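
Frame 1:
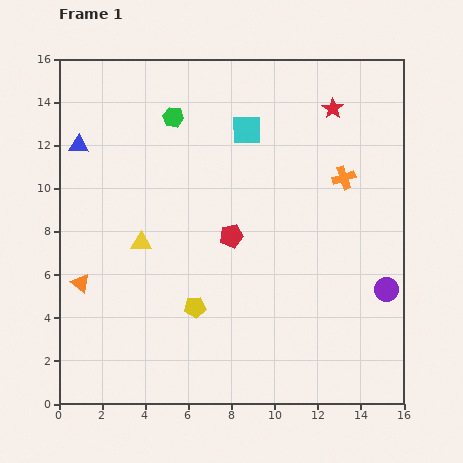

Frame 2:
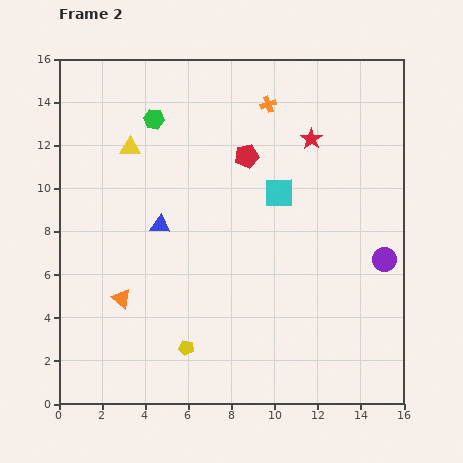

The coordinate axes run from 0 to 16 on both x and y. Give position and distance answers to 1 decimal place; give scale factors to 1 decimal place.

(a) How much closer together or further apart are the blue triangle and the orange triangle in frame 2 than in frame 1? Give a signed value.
-2.6

Distance in frame 1: 6.4. Distance in frame 2: 3.8.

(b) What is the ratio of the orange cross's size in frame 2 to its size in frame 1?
0.7×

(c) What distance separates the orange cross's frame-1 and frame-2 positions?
4.9

The orange cross moved from (13.2, 10.5) to (9.7, 13.9), a distance of √(3.5² + 3.4²) ≈ 4.9.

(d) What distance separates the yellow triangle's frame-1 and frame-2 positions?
4.4

The yellow triangle moved from (3.8, 7.5) to (3.3, 11.9), a distance of √(0.5² + 4.4²) ≈ 4.4.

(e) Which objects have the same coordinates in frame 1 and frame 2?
none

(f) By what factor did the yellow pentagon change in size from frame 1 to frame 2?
0.7×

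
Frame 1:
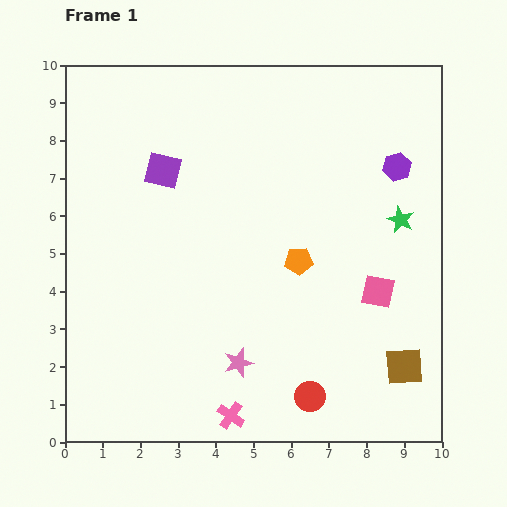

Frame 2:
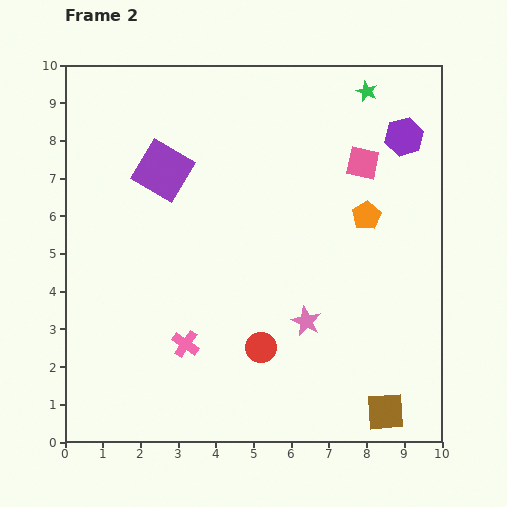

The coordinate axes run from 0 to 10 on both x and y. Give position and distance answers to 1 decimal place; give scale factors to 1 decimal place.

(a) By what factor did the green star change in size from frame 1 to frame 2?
0.8×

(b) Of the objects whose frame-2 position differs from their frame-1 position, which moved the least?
the purple hexagon

(moved 0.8)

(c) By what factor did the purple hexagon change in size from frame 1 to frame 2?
1.4×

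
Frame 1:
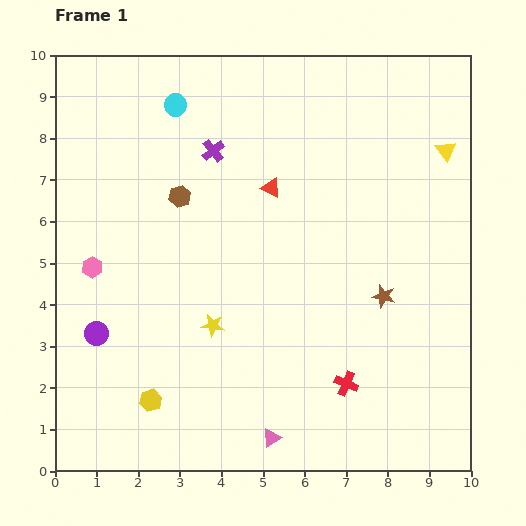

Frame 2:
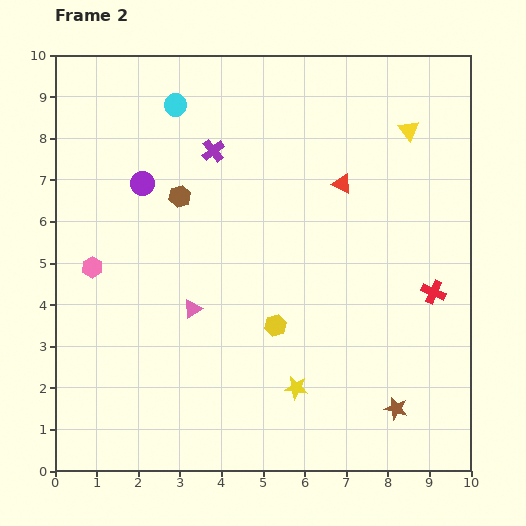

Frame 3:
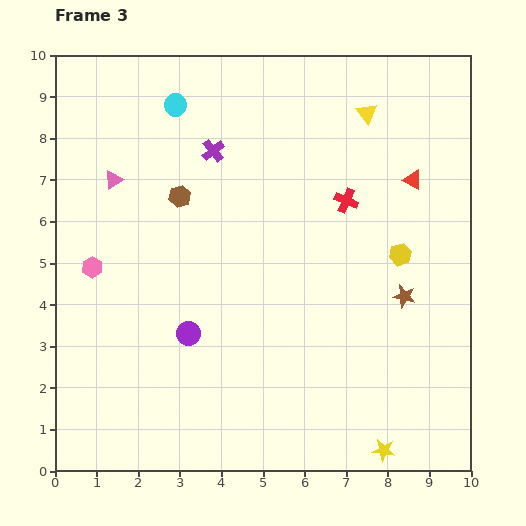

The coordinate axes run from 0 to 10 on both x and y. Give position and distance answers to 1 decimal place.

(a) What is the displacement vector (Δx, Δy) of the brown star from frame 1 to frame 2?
(0.3, -2.7)

The brown star was at (7.9, 4.2) in frame 1 and (8.2, 1.5) in frame 2.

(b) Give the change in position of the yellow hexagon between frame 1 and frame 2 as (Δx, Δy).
(3.0, 1.8)

The yellow hexagon was at (2.3, 1.7) in frame 1 and (5.3, 3.5) in frame 2.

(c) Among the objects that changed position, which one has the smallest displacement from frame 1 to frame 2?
the yellow triangle

(moved 1.0)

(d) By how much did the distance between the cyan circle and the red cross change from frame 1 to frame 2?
-0.2

Distance in frame 1: 7.9. Distance in frame 2: 7.7.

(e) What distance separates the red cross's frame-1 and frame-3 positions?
4.4

The red cross moved from (7.0, 2.1) to (7.0, 6.5), a distance of √(0.0² + 4.4²) ≈ 4.4.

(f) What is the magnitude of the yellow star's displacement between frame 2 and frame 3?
2.6

The yellow star moved from (5.8, 2.0) to (7.9, 0.5), a distance of √(2.1² + 1.5²) ≈ 2.6.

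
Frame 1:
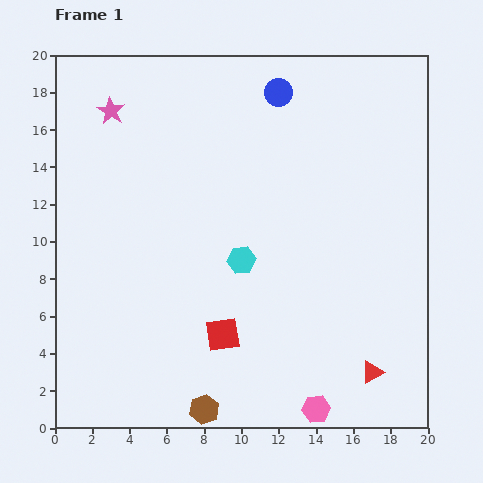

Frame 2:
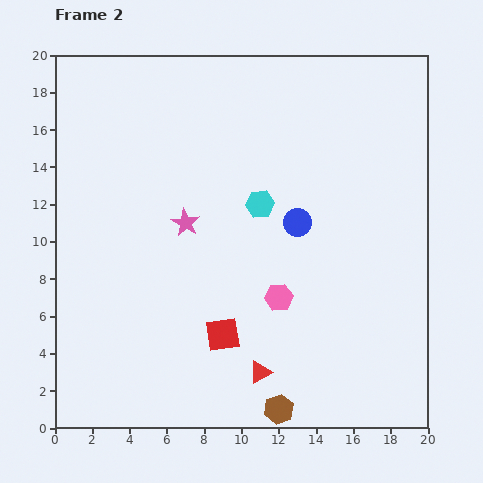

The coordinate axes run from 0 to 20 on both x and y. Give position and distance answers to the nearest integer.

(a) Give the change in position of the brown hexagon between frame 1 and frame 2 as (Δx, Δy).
(4, 0)

The brown hexagon was at (8, 1) in frame 1 and (12, 1) in frame 2.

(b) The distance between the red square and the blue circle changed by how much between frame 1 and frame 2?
-6

Distance in frame 1: 13. Distance in frame 2: 7.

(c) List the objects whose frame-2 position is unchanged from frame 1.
the red square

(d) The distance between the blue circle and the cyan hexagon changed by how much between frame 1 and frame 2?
-7

Distance in frame 1: 9. Distance in frame 2: 2.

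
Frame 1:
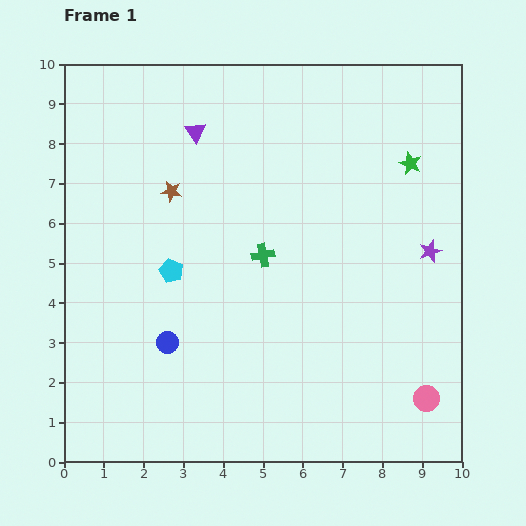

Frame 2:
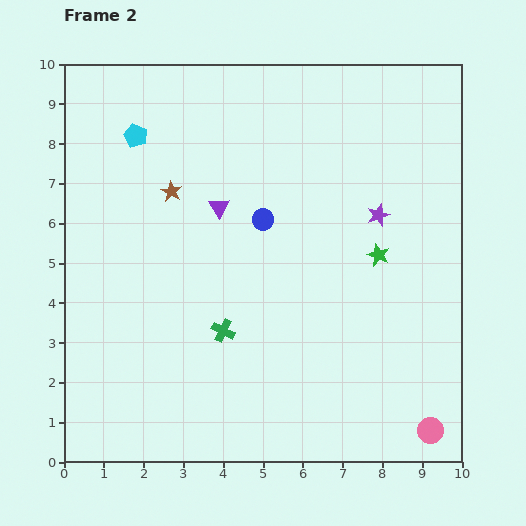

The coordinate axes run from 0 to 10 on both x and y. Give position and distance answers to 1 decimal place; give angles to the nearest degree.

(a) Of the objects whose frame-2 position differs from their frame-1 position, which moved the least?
the pink circle

(moved 0.8)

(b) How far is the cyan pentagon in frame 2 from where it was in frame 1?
3.5

The cyan pentagon moved from (2.7, 4.8) to (1.8, 8.2), a distance of √(0.9² + 3.4²) ≈ 3.5.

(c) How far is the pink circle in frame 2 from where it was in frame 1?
0.8

The pink circle moved from (9.1, 1.6) to (9.2, 0.8), a distance of √(0.1² + 0.8²) ≈ 0.8.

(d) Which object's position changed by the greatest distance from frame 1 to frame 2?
the blue circle

(moved 3.9; next 3.5)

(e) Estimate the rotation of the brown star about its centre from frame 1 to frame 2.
20° clockwise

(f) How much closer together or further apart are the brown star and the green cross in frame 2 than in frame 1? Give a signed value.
+0.9

Distance in frame 1: 2.8. Distance in frame 2: 3.7.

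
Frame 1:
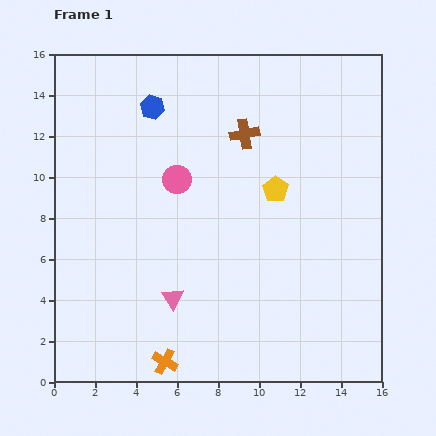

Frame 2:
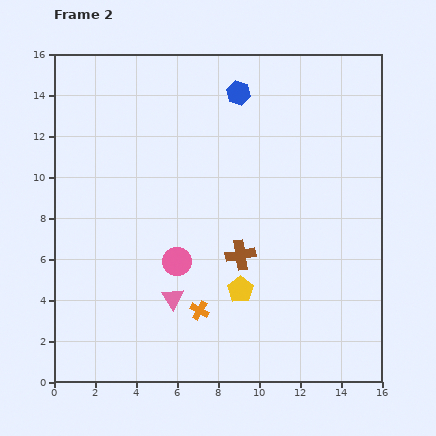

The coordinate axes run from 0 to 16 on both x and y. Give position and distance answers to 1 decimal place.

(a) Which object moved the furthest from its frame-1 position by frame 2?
the brown cross

(moved 5.9; next 5.2)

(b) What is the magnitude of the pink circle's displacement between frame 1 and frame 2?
4.0

The pink circle moved from (6.0, 9.9) to (6.0, 5.9), a distance of √(0.0² + 4.0²) ≈ 4.0.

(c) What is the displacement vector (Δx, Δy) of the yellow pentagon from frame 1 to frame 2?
(-1.7, -4.9)

The yellow pentagon was at (10.8, 9.4) in frame 1 and (9.1, 4.5) in frame 2.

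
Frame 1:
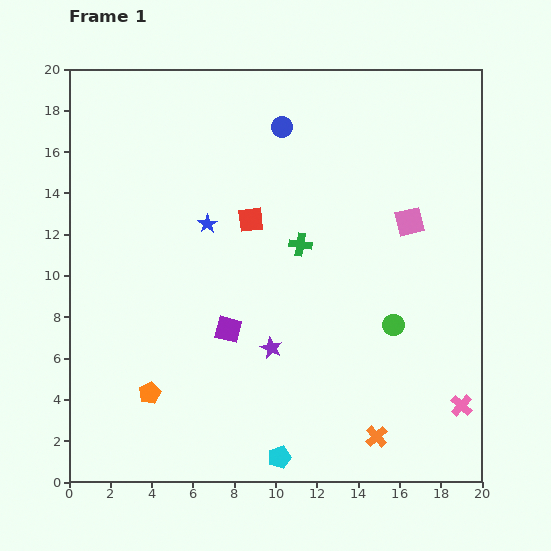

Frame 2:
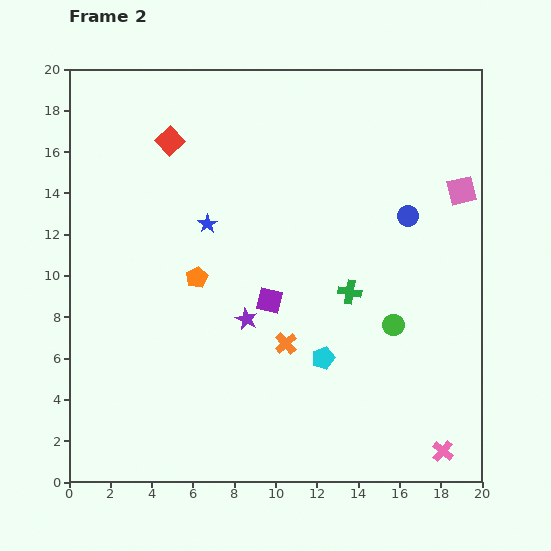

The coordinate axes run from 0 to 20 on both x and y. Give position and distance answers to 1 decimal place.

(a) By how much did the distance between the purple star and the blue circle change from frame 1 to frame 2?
-1.4

Distance in frame 1: 10.7. Distance in frame 2: 9.3.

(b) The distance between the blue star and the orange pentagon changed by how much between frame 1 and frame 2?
-6.1

Distance in frame 1: 8.7. Distance in frame 2: 2.6.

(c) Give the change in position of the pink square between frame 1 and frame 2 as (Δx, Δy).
(2.5, 1.5)

The pink square was at (16.5, 12.6) in frame 1 and (19.0, 14.1) in frame 2.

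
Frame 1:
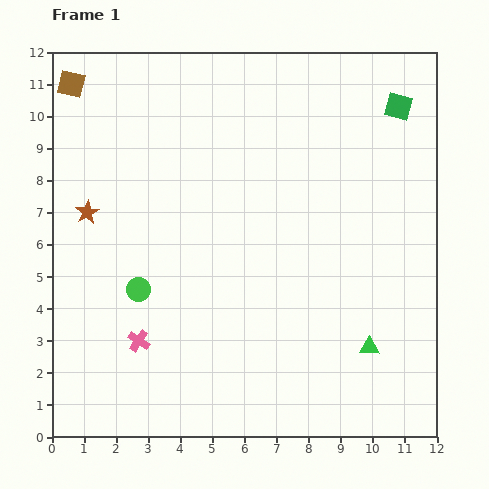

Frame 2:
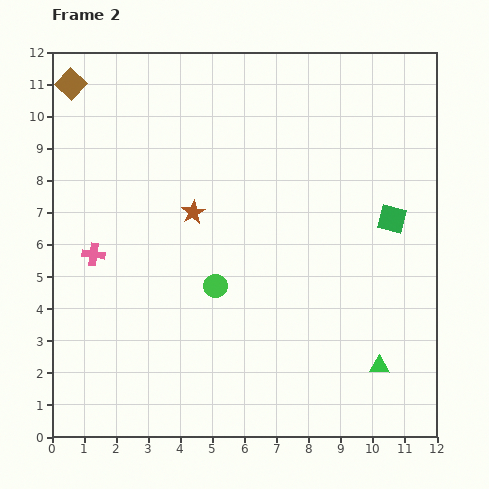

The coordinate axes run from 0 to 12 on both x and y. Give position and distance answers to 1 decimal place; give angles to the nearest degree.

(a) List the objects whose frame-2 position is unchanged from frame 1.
the brown square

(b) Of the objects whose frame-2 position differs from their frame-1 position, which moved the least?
the green triangle

(moved 0.7)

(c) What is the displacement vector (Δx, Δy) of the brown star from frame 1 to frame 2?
(3.3, 0.0)

The brown star was at (1.1, 7.0) in frame 1 and (4.4, 7.0) in frame 2.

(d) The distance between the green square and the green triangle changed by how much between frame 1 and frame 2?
-3.0

Distance in frame 1: 7.6. Distance in frame 2: 4.6.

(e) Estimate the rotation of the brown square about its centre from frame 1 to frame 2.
31° clockwise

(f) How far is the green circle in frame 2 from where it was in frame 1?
2.4

The green circle moved from (2.7, 4.6) to (5.1, 4.7), a distance of √(2.4² + 0.1²) ≈ 2.4.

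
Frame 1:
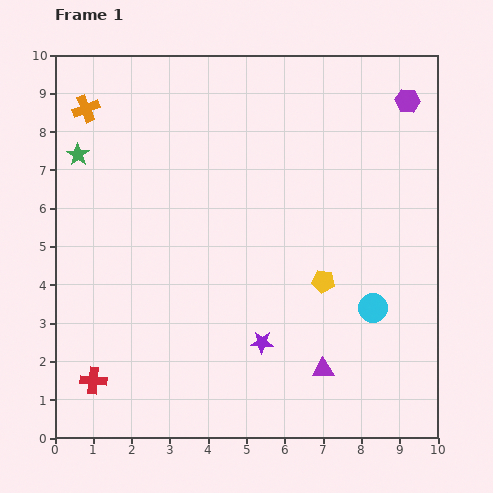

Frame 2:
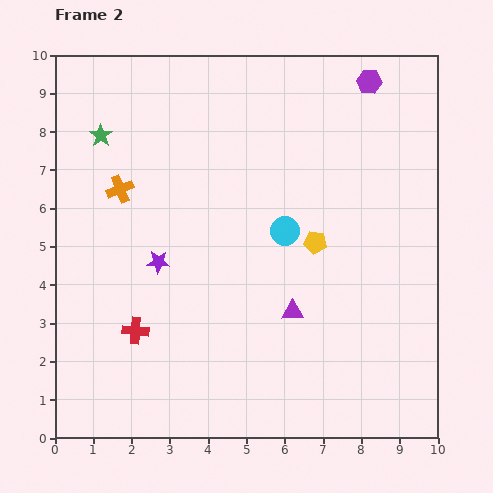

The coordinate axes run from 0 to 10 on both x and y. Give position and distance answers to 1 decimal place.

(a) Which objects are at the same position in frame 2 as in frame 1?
none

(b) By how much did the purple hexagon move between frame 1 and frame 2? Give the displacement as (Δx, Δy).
(-1.0, 0.5)

The purple hexagon was at (9.2, 8.8) in frame 1 and (8.2, 9.3) in frame 2.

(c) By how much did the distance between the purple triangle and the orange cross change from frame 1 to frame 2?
-3.7

Distance in frame 1: 9.2. Distance in frame 2: 5.5.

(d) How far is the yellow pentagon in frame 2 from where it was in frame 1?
1.0

The yellow pentagon moved from (7.0, 4.1) to (6.8, 5.1), a distance of √(0.2² + 1.0²) ≈ 1.0.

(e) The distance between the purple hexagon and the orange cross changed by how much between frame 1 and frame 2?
-1.3

Distance in frame 1: 8.4. Distance in frame 2: 7.1.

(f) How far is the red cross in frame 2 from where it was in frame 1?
1.7

The red cross moved from (1.0, 1.5) to (2.1, 2.8), a distance of √(1.1² + 1.3²) ≈ 1.7.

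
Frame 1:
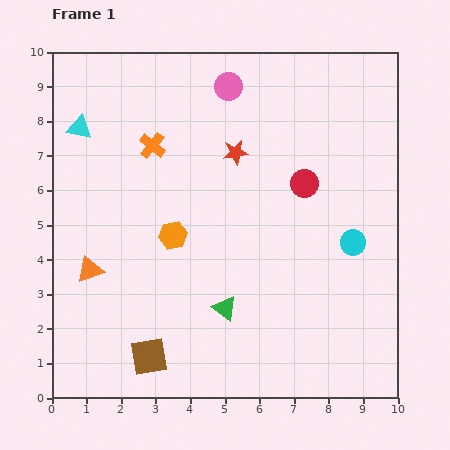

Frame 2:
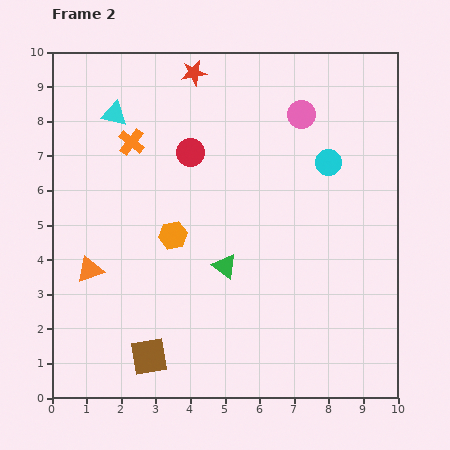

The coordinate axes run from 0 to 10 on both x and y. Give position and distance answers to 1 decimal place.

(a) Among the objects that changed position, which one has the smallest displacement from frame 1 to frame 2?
the orange cross

(moved 0.6)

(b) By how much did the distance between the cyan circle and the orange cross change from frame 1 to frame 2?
-0.7

Distance in frame 1: 6.4. Distance in frame 2: 5.7.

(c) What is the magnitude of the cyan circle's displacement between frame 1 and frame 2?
2.4

The cyan circle moved from (8.7, 4.5) to (8.0, 6.8), a distance of √(0.7² + 2.3²) ≈ 2.4.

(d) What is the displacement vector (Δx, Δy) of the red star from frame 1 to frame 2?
(-1.2, 2.3)

The red star was at (5.3, 7.1) in frame 1 and (4.1, 9.4) in frame 2.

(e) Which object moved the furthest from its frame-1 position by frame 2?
the red circle

(moved 3.4; next 2.6)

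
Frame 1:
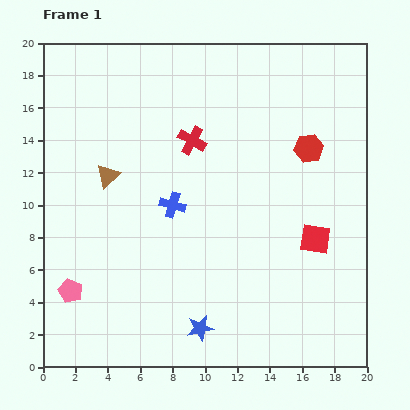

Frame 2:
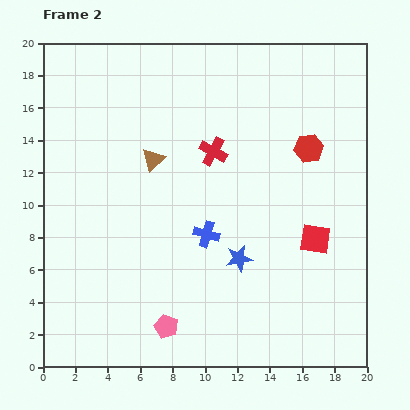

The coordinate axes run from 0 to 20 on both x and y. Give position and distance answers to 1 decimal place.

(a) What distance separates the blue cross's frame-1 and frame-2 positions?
2.8

The blue cross moved from (8.0, 10.0) to (10.1, 8.2), a distance of √(2.1² + 1.8²) ≈ 2.8.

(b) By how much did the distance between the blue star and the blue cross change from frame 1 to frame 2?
-5.3

Distance in frame 1: 7.8. Distance in frame 2: 2.5.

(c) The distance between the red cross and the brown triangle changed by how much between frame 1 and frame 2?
-1.9

Distance in frame 1: 5.6. Distance in frame 2: 3.7.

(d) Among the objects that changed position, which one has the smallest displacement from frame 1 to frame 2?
the red cross

(moved 1.5)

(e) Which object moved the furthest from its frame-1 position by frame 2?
the pink pentagon

(moved 6.3; next 4.9)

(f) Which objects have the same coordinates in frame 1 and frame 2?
the red hexagon, the red square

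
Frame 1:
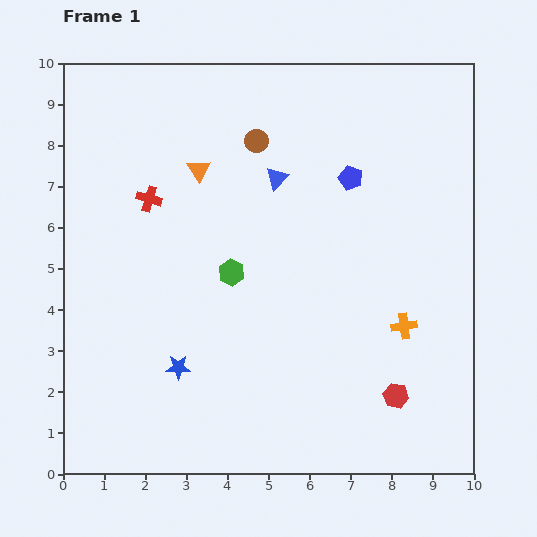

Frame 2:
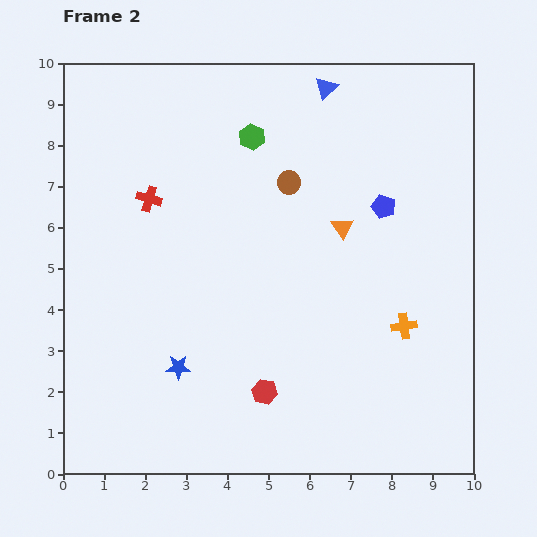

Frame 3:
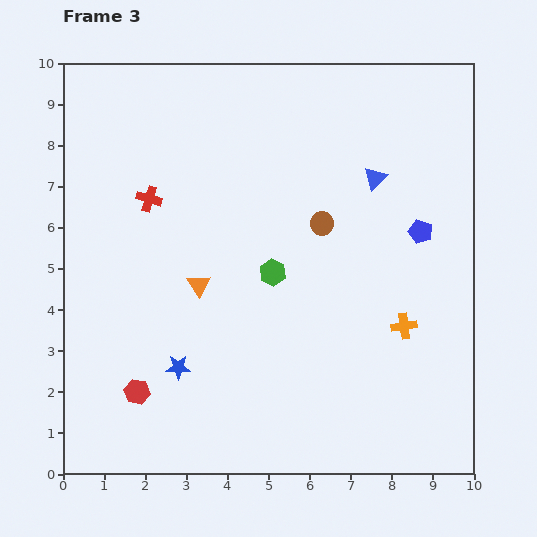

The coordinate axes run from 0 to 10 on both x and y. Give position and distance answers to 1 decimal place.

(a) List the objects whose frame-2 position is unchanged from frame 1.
the blue star, the orange cross, the red cross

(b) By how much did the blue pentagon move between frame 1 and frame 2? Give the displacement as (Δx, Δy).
(0.8, -0.7)

The blue pentagon was at (7.0, 7.2) in frame 1 and (7.8, 6.5) in frame 2.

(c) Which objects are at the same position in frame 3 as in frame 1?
the blue star, the orange cross, the red cross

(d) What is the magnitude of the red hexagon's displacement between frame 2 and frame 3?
3.1

The red hexagon moved from (4.9, 2.0) to (1.8, 2.0), a distance of √(3.1² + 0.0²) ≈ 3.1.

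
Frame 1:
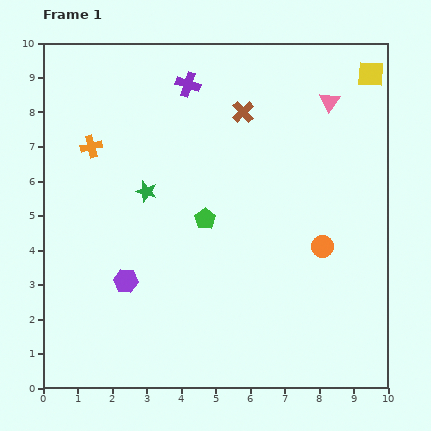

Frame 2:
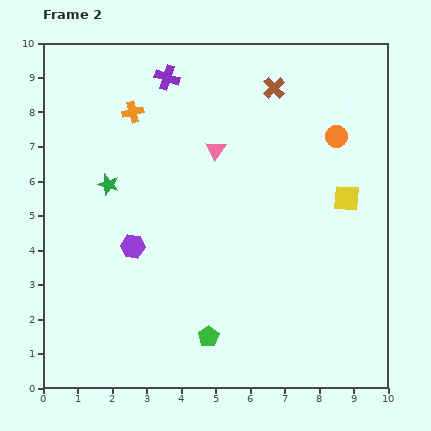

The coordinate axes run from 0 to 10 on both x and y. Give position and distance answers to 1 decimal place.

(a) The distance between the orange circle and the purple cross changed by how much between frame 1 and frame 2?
-0.9

Distance in frame 1: 6.1. Distance in frame 2: 5.2.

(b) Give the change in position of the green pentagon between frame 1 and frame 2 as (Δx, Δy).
(0.1, -3.4)

The green pentagon was at (4.7, 4.9) in frame 1 and (4.8, 1.5) in frame 2.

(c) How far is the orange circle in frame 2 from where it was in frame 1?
3.2

The orange circle moved from (8.1, 4.1) to (8.5, 7.3), a distance of √(0.4² + 3.2²) ≈ 3.2.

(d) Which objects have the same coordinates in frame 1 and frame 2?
none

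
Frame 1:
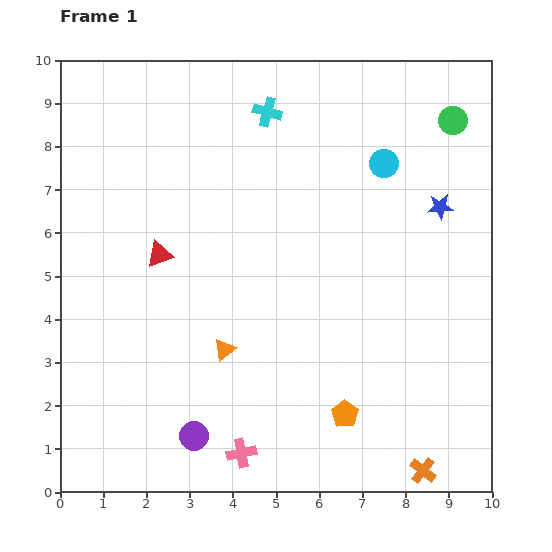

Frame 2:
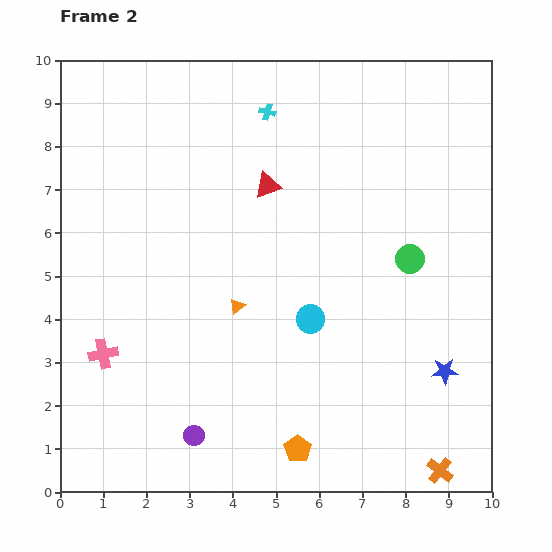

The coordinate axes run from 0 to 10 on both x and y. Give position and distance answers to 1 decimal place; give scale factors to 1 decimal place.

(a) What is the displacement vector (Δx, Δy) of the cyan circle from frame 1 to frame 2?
(-1.7, -3.6)

The cyan circle was at (7.5, 7.6) in frame 1 and (5.8, 4.0) in frame 2.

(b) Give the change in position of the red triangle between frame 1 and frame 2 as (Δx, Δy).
(2.5, 1.6)

The red triangle was at (2.3, 5.5) in frame 1 and (4.8, 7.1) in frame 2.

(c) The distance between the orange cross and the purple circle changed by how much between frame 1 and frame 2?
+0.4

Distance in frame 1: 5.4. Distance in frame 2: 5.8.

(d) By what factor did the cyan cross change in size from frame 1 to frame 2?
0.6×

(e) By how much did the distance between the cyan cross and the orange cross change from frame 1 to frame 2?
+0.2

Distance in frame 1: 9.0. Distance in frame 2: 9.2.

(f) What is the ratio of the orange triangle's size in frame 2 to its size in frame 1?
0.7×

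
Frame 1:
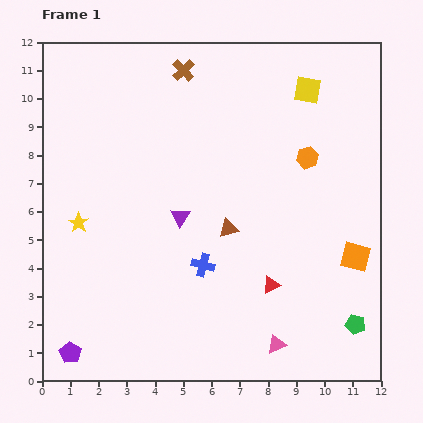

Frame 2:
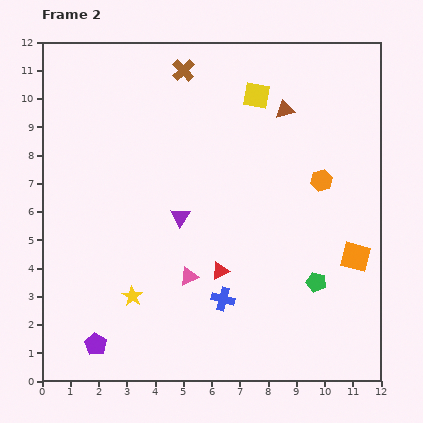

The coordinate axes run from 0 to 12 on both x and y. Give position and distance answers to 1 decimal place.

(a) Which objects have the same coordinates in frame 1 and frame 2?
the brown cross, the orange square, the purple triangle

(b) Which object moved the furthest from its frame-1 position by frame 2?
the brown triangle

(moved 4.7; next 3.9)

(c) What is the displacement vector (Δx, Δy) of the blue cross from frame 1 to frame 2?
(0.7, -1.2)

The blue cross was at (5.7, 4.1) in frame 1 and (6.4, 2.9) in frame 2.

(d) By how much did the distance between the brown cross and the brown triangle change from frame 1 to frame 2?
-1.9

Distance in frame 1: 5.8. Distance in frame 2: 3.9.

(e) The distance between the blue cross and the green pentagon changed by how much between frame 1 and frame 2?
-2.4

Distance in frame 1: 5.8. Distance in frame 2: 3.4.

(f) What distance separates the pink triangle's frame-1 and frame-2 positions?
3.9

The pink triangle moved from (8.3, 1.3) to (5.2, 3.7), a distance of √(3.1² + 2.4²) ≈ 3.9.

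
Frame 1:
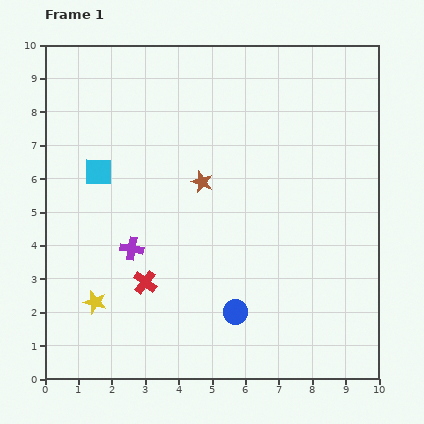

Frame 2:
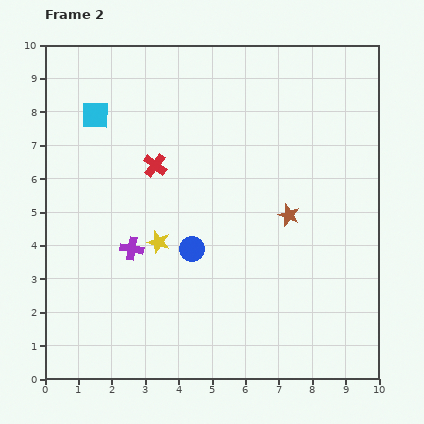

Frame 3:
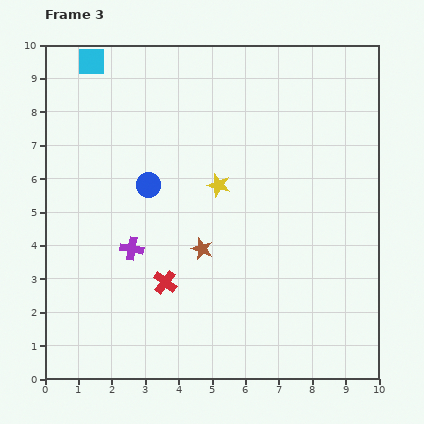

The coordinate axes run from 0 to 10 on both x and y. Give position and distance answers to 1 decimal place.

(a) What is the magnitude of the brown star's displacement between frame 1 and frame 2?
2.8

The brown star moved from (4.7, 5.9) to (7.3, 4.9), a distance of √(2.6² + 1.0²) ≈ 2.8.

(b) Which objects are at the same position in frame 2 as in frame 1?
the purple cross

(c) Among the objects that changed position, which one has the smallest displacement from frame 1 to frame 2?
the cyan square

(moved 1.7)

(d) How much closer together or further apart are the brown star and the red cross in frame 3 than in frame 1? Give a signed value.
-1.9

Distance in frame 1: 3.4. Distance in frame 3: 1.5.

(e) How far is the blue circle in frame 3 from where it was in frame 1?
4.6

The blue circle moved from (5.7, 2.0) to (3.1, 5.8), a distance of √(2.6² + 3.8²) ≈ 4.6.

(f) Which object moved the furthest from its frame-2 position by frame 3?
the red cross

(moved 3.5; next 2.8)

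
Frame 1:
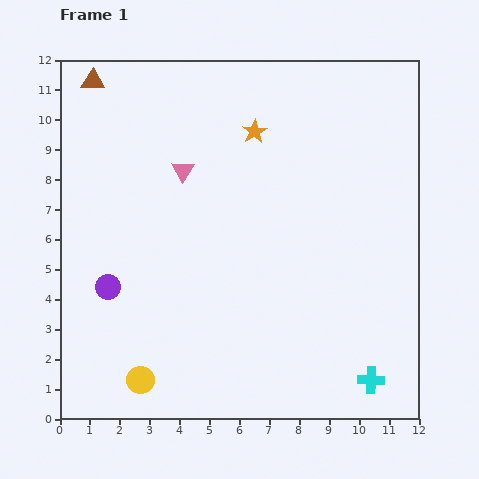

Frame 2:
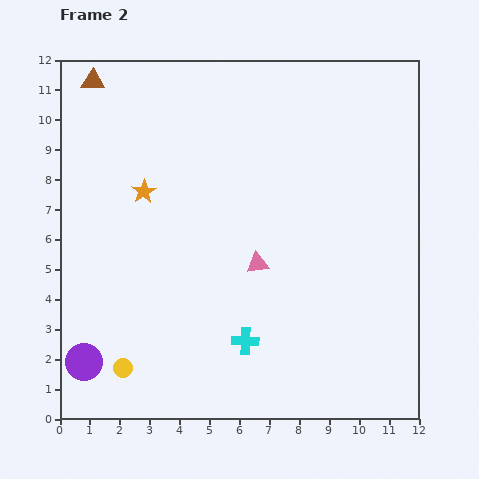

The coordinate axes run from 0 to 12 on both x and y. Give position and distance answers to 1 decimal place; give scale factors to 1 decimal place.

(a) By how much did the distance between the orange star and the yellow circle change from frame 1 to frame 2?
-3.2

Distance in frame 1: 9.1. Distance in frame 2: 5.9.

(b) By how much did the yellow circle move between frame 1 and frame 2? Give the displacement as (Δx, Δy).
(-0.6, 0.4)

The yellow circle was at (2.7, 1.3) in frame 1 and (2.1, 1.7) in frame 2.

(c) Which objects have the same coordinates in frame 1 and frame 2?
the brown triangle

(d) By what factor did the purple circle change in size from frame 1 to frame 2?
1.5×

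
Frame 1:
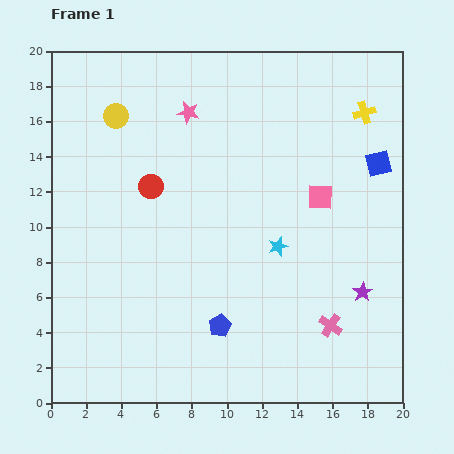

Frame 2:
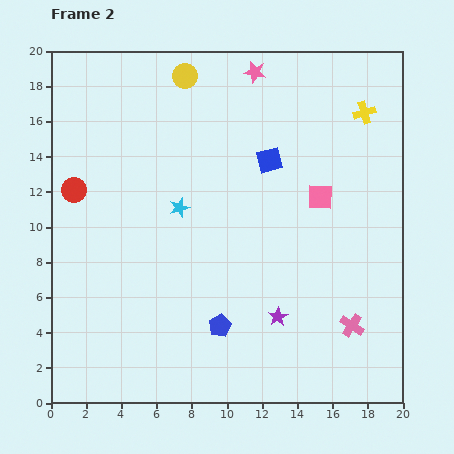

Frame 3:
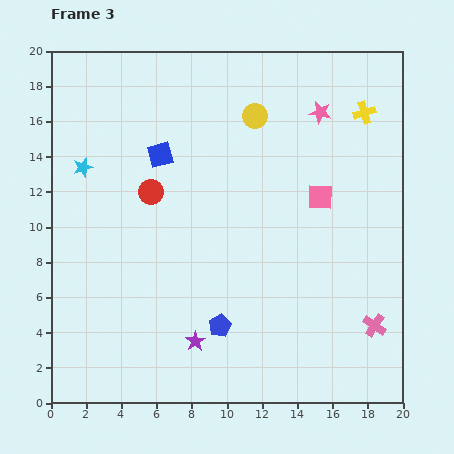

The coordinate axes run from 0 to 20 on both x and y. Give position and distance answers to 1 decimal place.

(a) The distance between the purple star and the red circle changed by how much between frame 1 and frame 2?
+0.3

Distance in frame 1: 13.4. Distance in frame 2: 13.7.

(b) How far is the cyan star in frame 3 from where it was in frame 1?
12.0

The cyan star moved from (12.9, 8.9) to (1.8, 13.4), a distance of √(11.1² + 4.5²) ≈ 12.0.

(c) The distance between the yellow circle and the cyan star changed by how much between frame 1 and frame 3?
-1.6

Distance in frame 1: 11.8. Distance in frame 3: 10.2.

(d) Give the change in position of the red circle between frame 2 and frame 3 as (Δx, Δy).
(4.4, -0.1)

The red circle was at (1.3, 12.1) in frame 2 and (5.7, 12.0) in frame 3.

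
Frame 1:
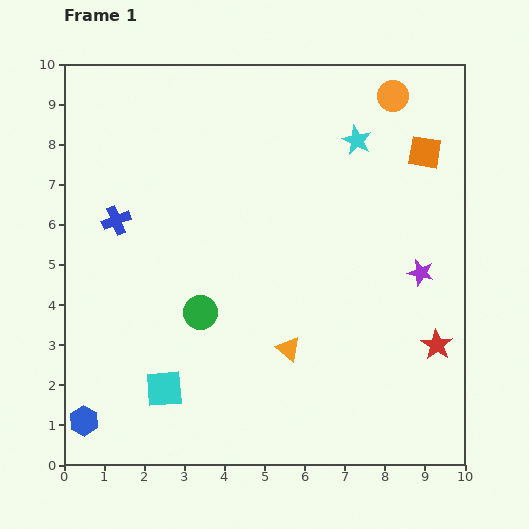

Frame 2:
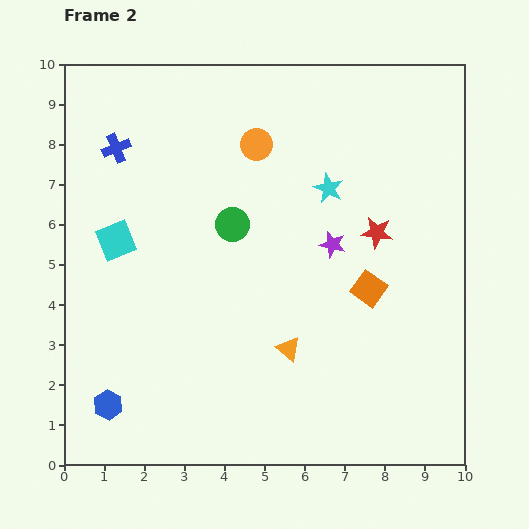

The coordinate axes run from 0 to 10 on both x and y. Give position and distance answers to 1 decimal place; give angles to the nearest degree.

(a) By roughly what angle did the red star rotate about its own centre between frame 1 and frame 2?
26° counter-clockwise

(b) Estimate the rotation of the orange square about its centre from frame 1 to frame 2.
26° clockwise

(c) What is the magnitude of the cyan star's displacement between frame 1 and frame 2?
1.4

The cyan star moved from (7.3, 8.1) to (6.6, 6.9), a distance of √(0.7² + 1.2²) ≈ 1.4.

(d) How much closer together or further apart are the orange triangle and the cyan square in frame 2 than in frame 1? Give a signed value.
+1.8

Distance in frame 1: 3.3. Distance in frame 2: 5.1.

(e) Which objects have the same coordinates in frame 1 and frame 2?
the orange triangle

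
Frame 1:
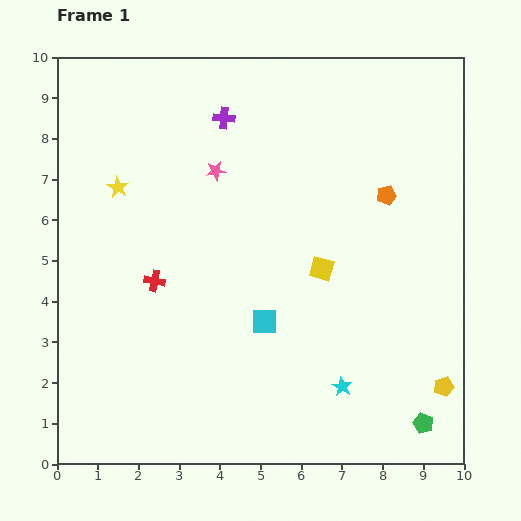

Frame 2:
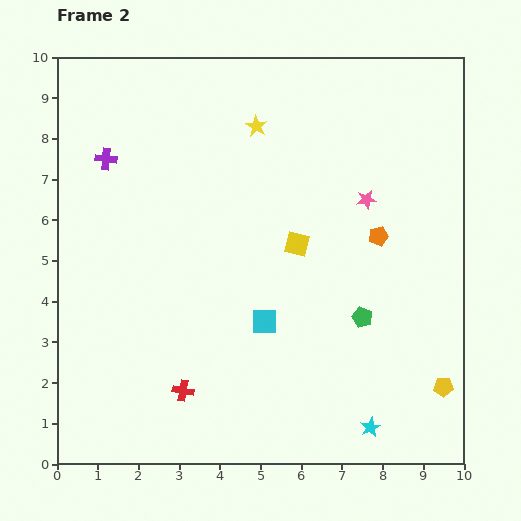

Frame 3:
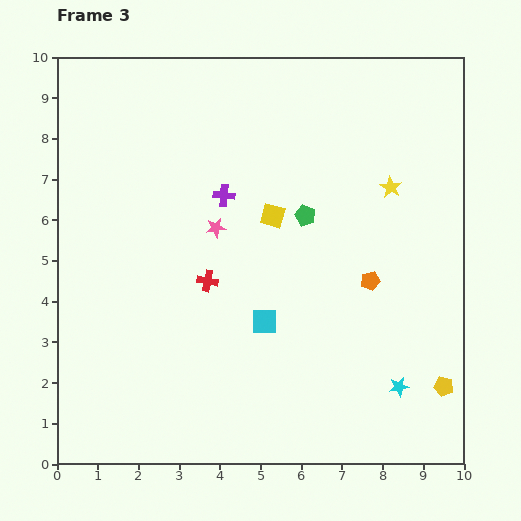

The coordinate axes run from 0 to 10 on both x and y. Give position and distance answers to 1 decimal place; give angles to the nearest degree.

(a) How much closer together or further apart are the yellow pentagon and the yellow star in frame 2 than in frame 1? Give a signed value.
-1.5

Distance in frame 1: 9.4. Distance in frame 2: 7.9.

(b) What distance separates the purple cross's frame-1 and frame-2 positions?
3.1

The purple cross moved from (4.1, 8.5) to (1.2, 7.5), a distance of √(2.9² + 1.0²) ≈ 3.1.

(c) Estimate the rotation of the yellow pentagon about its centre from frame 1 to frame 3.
30° clockwise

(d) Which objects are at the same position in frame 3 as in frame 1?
the cyan square, the yellow pentagon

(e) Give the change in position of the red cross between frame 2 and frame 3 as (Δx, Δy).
(0.6, 2.7)

The red cross was at (3.1, 1.8) in frame 2 and (3.7, 4.5) in frame 3.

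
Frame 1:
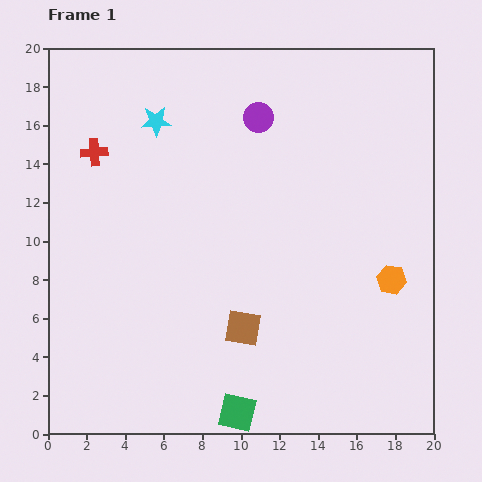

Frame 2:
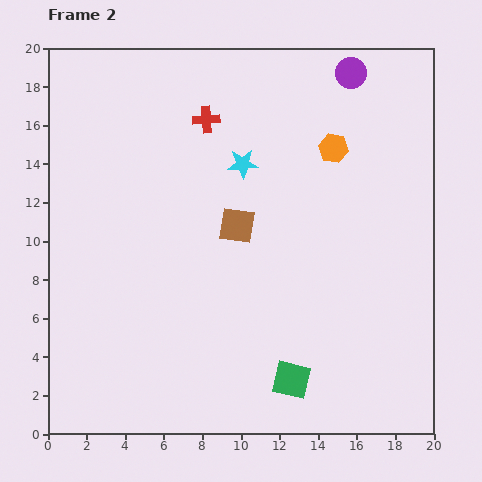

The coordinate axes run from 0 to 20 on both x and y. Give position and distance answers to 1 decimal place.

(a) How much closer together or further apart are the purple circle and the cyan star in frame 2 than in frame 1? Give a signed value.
+2.0

Distance in frame 1: 5.3. Distance in frame 2: 7.3.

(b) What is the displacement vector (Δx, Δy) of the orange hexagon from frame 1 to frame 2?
(-3.0, 6.8)

The orange hexagon was at (17.8, 8.0) in frame 1 and (14.8, 14.8) in frame 2.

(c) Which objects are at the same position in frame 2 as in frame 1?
none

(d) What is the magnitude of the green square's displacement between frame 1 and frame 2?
3.3

The green square moved from (9.8, 1.1) to (12.6, 2.8), a distance of √(2.8² + 1.7²) ≈ 3.3.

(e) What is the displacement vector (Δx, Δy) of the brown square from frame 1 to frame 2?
(-0.3, 5.3)

The brown square was at (10.1, 5.5) in frame 1 and (9.8, 10.8) in frame 2.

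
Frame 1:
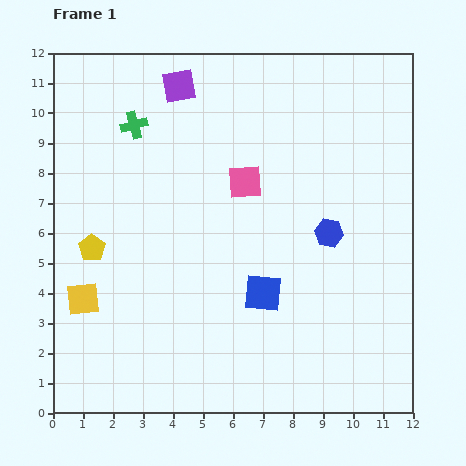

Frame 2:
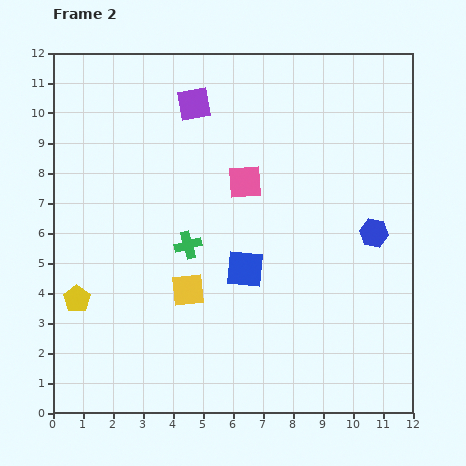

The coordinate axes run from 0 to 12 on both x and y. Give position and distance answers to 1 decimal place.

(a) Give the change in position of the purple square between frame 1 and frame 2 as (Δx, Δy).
(0.5, -0.6)

The purple square was at (4.2, 10.9) in frame 1 and (4.7, 10.3) in frame 2.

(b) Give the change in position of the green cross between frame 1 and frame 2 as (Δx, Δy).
(1.8, -4.0)

The green cross was at (2.7, 9.6) in frame 1 and (4.5, 5.6) in frame 2.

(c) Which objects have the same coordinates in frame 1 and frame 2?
the pink square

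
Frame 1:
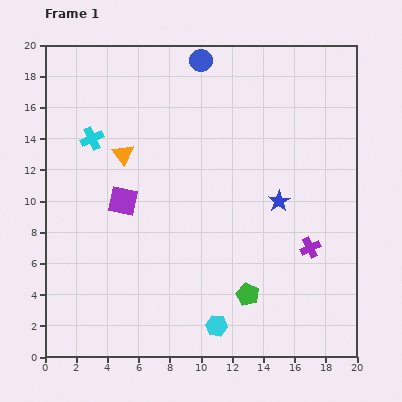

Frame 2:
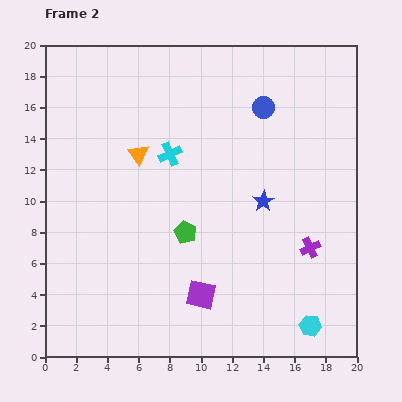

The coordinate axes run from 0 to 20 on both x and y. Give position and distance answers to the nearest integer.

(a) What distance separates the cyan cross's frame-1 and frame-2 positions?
5

The cyan cross moved from (3, 14) to (8, 13), a distance of √(5² + 1²) ≈ 5.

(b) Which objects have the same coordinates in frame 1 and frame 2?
the purple cross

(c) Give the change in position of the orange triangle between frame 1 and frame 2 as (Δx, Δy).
(1, 0)

The orange triangle was at (5, 13) in frame 1 and (6, 13) in frame 2.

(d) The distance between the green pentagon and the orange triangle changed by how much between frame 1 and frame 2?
-6

Distance in frame 1: 12. Distance in frame 2: 6.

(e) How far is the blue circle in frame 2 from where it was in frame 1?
5

The blue circle moved from (10, 19) to (14, 16), a distance of √(4² + 3²) ≈ 5.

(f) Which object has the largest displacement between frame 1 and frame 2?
the purple square

(moved 8; next 6)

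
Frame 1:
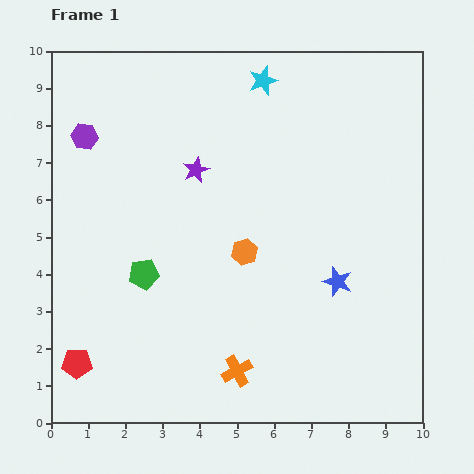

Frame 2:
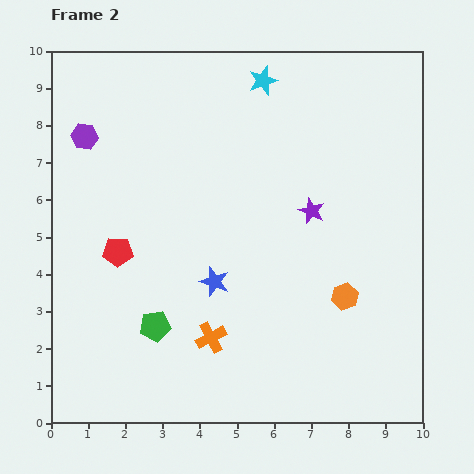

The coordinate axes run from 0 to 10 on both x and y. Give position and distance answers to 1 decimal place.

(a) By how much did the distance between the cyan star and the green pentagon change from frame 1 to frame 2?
+1.1

Distance in frame 1: 6.1. Distance in frame 2: 7.2.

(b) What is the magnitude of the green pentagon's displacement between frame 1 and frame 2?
1.4

The green pentagon moved from (2.5, 4.0) to (2.8, 2.6), a distance of √(0.3² + 1.4²) ≈ 1.4.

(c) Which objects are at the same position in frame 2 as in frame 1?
the purple hexagon, the cyan star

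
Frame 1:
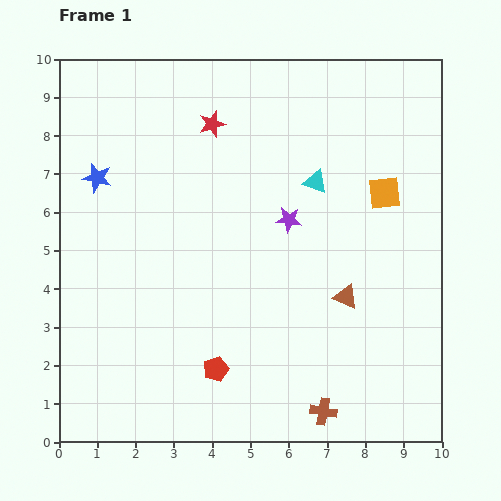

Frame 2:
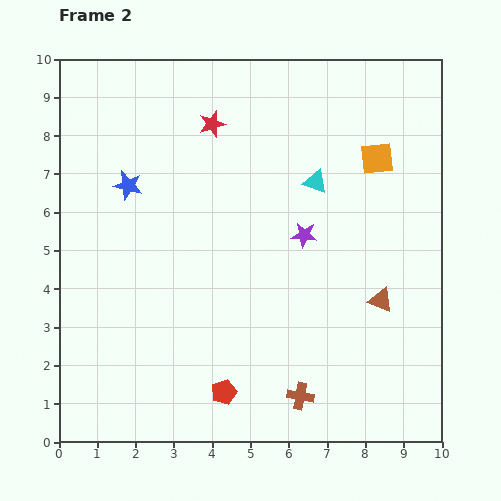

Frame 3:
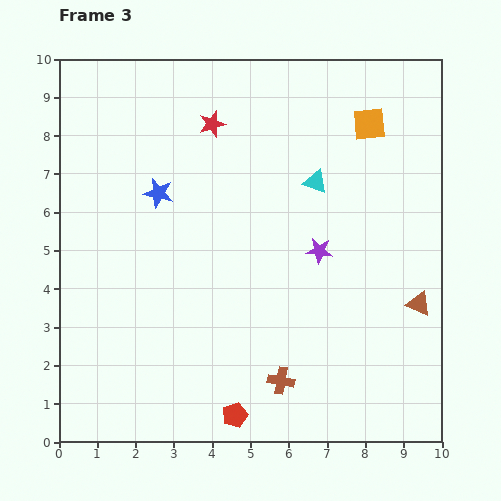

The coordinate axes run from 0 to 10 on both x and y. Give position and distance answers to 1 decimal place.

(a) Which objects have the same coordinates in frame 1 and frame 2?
the cyan triangle, the red star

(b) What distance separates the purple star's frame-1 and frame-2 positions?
0.6

The purple star moved from (6.0, 5.8) to (6.4, 5.4), a distance of √(0.4² + 0.4²) ≈ 0.6.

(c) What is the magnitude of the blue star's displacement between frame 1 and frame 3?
1.6

The blue star moved from (1.0, 6.9) to (2.6, 6.5), a distance of √(1.6² + 0.4²) ≈ 1.6.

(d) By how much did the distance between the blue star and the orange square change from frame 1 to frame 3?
-1.7

Distance in frame 1: 7.5. Distance in frame 3: 5.8.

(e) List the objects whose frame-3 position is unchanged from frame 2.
the cyan triangle, the red star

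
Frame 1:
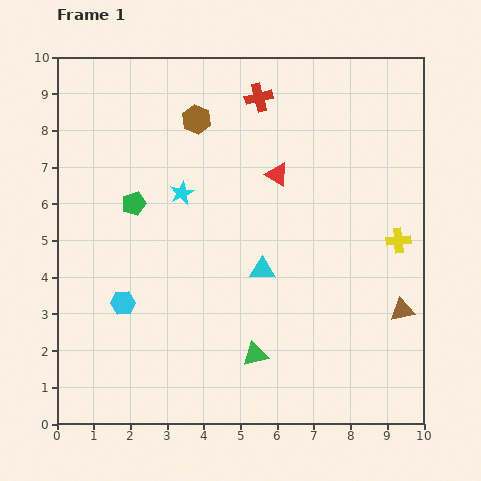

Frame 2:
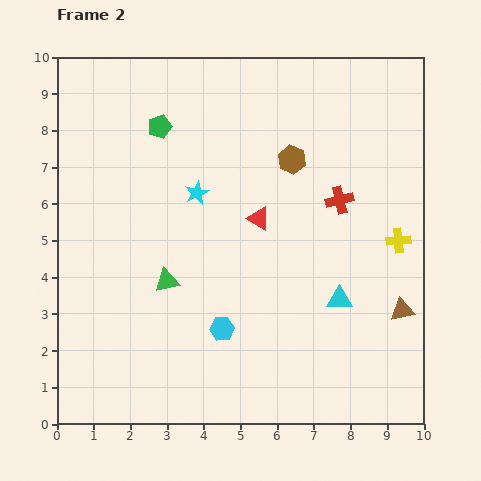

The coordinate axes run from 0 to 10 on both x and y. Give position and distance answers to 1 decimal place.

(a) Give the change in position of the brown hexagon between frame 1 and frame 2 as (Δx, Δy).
(2.6, -1.1)

The brown hexagon was at (3.8, 8.3) in frame 1 and (6.4, 7.2) in frame 2.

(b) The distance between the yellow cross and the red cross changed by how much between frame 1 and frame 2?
-3.5

Distance in frame 1: 5.4. Distance in frame 2: 1.9.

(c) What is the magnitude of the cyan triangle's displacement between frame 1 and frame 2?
2.2

The cyan triangle moved from (5.6, 4.2) to (7.7, 3.4), a distance of √(2.1² + 0.8²) ≈ 2.2.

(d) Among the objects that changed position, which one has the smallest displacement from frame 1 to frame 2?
the cyan star

(moved 0.4)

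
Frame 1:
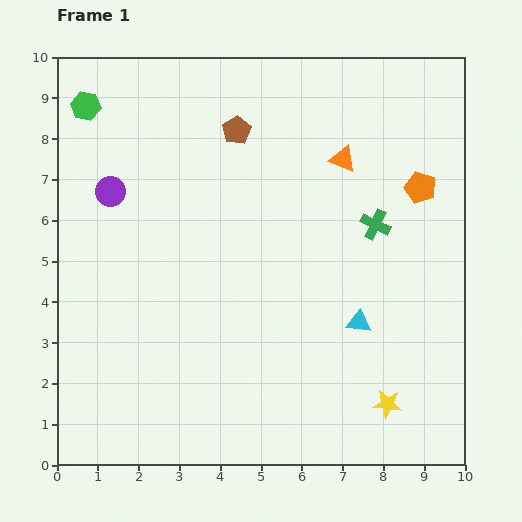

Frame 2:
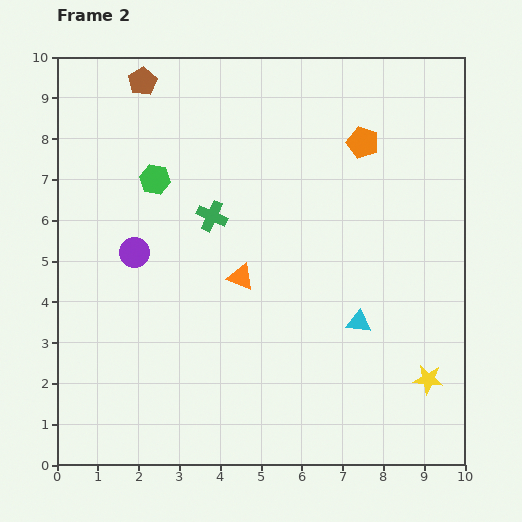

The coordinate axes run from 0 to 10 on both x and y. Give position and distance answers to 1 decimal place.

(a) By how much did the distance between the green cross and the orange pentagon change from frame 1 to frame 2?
+2.7

Distance in frame 1: 1.4. Distance in frame 2: 4.1.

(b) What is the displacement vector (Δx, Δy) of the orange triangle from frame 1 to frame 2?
(-2.5, -2.9)

The orange triangle was at (7.0, 7.5) in frame 1 and (4.5, 4.6) in frame 2.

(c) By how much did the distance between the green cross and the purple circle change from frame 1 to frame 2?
-4.4

Distance in frame 1: 6.5. Distance in frame 2: 2.1.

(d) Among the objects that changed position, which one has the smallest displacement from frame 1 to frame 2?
the yellow star

(moved 1.2)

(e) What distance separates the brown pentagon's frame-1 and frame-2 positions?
2.6

The brown pentagon moved from (4.4, 8.2) to (2.1, 9.4), a distance of √(2.3² + 1.2²) ≈ 2.6.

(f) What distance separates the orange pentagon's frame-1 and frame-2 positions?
1.8

The orange pentagon moved from (8.9, 6.8) to (7.5, 7.9), a distance of √(1.4² + 1.1²) ≈ 1.8.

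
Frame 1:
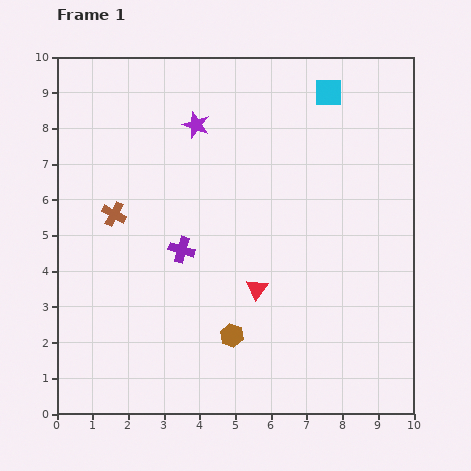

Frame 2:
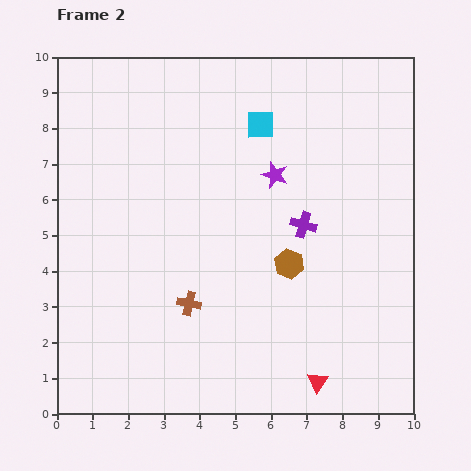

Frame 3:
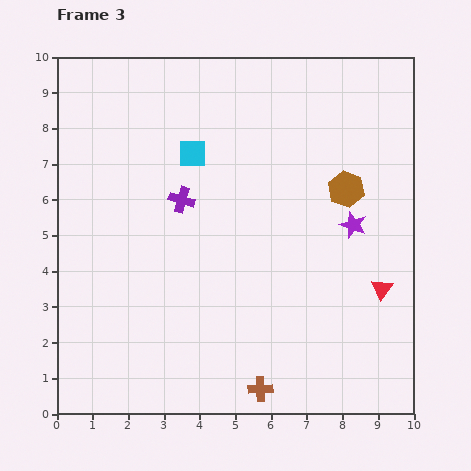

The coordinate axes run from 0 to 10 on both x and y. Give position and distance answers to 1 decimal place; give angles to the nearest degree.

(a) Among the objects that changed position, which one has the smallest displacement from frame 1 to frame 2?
the cyan square

(moved 2.1)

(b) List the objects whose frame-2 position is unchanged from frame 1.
none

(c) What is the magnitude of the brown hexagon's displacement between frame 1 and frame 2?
2.6

The brown hexagon moved from (4.9, 2.2) to (6.5, 4.2), a distance of √(1.6² + 2.0²) ≈ 2.6.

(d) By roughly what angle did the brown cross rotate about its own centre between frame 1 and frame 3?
31° counter-clockwise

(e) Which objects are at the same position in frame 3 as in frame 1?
none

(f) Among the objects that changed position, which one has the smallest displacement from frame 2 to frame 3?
the cyan square

(moved 2.1)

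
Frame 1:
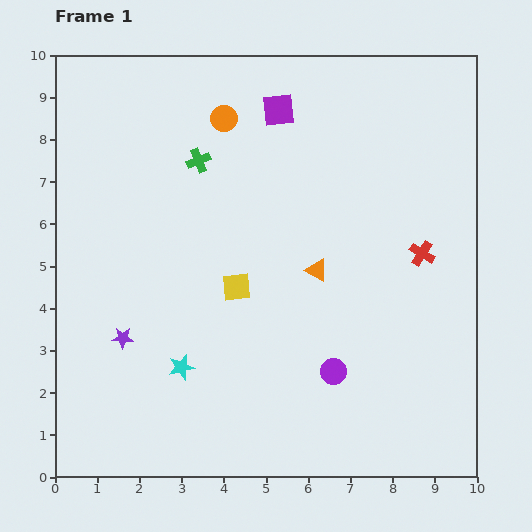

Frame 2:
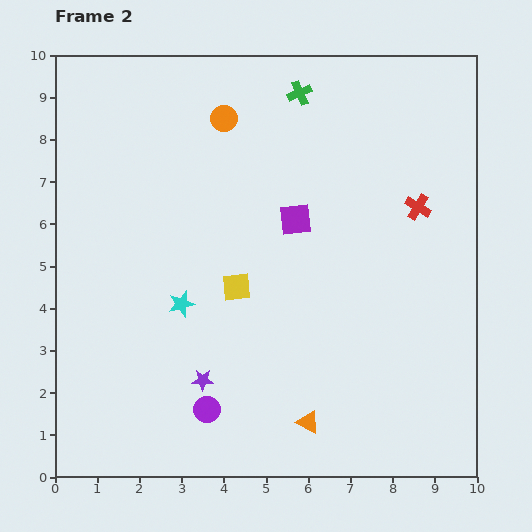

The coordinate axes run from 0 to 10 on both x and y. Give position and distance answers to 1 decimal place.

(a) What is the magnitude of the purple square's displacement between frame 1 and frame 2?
2.6

The purple square moved from (5.3, 8.7) to (5.7, 6.1), a distance of √(0.4² + 2.6²) ≈ 2.6.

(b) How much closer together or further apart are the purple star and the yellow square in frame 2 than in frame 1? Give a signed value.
-0.7

Distance in frame 1: 3.0. Distance in frame 2: 2.3.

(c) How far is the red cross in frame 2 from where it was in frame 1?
1.1

The red cross moved from (8.7, 5.3) to (8.6, 6.4), a distance of √(0.1² + 1.1²) ≈ 1.1.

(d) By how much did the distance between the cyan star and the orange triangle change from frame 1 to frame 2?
+0.2

Distance in frame 1: 3.9. Distance in frame 2: 4.1.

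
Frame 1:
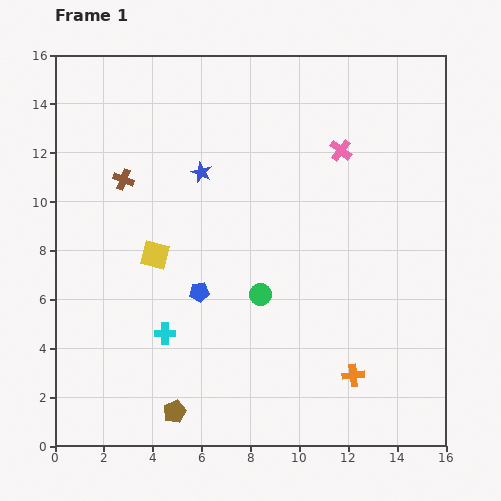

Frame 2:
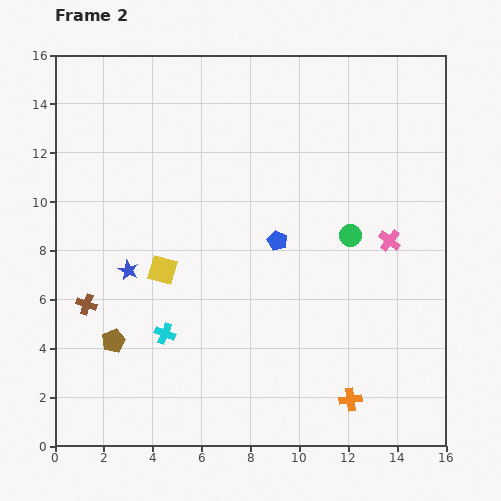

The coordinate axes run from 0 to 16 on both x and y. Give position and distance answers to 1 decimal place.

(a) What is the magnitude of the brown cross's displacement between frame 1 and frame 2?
5.3

The brown cross moved from (2.8, 10.9) to (1.3, 5.8), a distance of √(1.5² + 5.1²) ≈ 5.3.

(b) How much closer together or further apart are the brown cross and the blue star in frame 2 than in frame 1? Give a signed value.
-1.0

Distance in frame 1: 3.2. Distance in frame 2: 2.2.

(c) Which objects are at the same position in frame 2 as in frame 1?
the cyan cross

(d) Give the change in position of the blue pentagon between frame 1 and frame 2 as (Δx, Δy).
(3.2, 2.1)

The blue pentagon was at (5.9, 6.3) in frame 1 and (9.1, 8.4) in frame 2.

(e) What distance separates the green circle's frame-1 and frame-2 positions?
4.4

The green circle moved from (8.4, 6.2) to (12.1, 8.6), a distance of √(3.7² + 2.4²) ≈ 4.4.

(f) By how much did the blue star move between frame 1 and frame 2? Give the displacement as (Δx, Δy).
(-3.0, -4.0)

The blue star was at (6.0, 11.2) in frame 1 and (3.0, 7.2) in frame 2.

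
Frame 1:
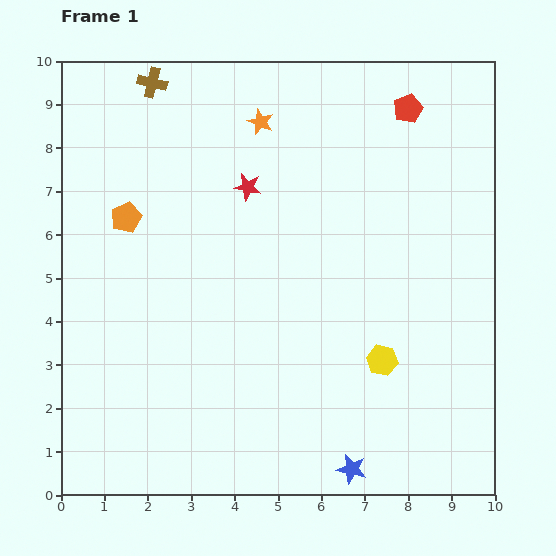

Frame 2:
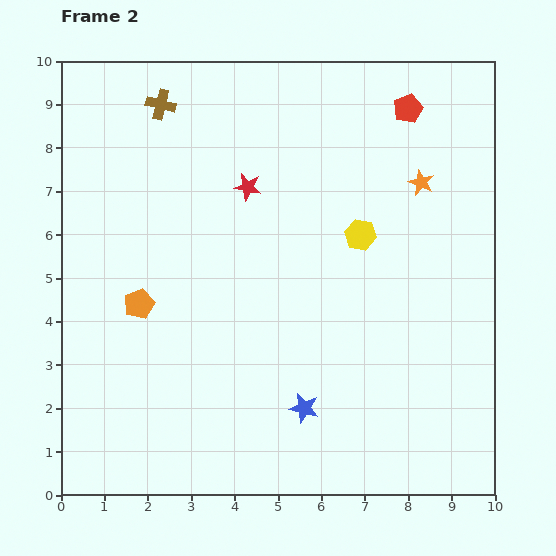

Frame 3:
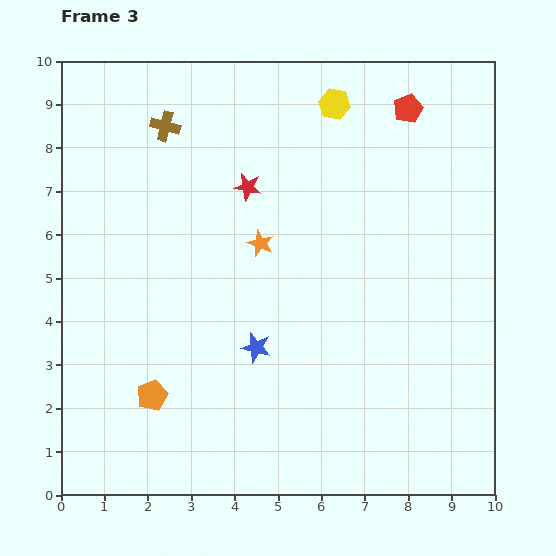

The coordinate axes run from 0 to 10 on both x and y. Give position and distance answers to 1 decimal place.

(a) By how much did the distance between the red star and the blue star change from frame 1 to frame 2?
-1.6

Distance in frame 1: 6.9. Distance in frame 2: 5.3.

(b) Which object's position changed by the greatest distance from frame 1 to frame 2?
the orange star

(moved 4.0; next 2.9)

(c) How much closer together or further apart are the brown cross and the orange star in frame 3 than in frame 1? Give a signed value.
+0.8

Distance in frame 1: 2.7. Distance in frame 3: 3.5.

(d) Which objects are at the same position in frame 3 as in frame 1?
the red star, the red pentagon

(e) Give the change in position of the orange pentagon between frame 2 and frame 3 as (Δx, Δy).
(0.3, -2.1)

The orange pentagon was at (1.8, 4.4) in frame 2 and (2.1, 2.3) in frame 3.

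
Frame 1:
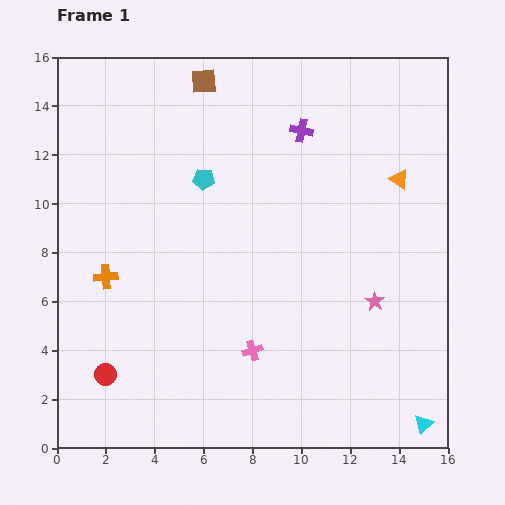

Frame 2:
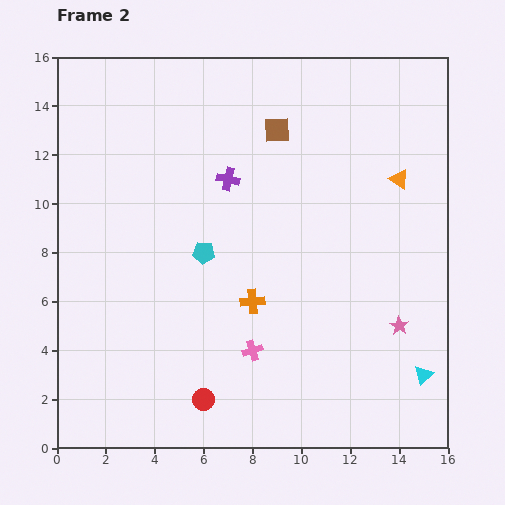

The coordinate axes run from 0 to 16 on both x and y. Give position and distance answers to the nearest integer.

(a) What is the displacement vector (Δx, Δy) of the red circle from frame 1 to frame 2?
(4, -1)

The red circle was at (2, 3) in frame 1 and (6, 2) in frame 2.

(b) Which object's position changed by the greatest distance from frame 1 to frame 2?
the orange cross

(moved 6; next 4)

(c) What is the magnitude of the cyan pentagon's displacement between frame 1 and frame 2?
3

The cyan pentagon moved from (6, 11) to (6, 8), a distance of √(0² + 3²) ≈ 3.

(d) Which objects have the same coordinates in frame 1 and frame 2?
the orange triangle, the pink cross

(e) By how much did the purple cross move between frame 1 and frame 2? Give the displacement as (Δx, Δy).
(-3, -2)

The purple cross was at (10, 13) in frame 1 and (7, 11) in frame 2.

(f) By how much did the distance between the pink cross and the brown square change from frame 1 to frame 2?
-2

Distance in frame 1: 11. Distance in frame 2: 9.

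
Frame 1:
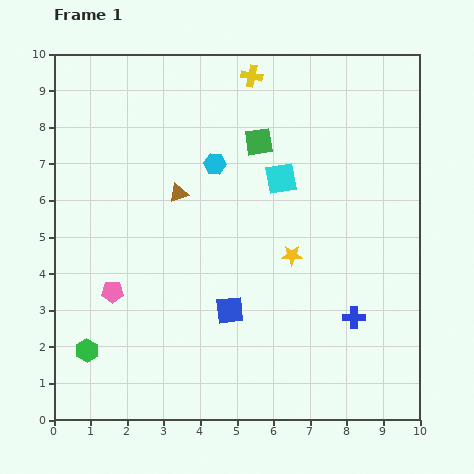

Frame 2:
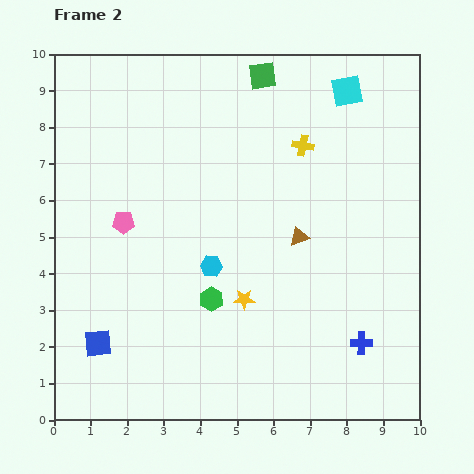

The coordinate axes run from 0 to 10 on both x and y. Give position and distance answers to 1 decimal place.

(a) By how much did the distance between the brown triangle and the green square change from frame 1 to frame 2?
+1.9

Distance in frame 1: 2.6. Distance in frame 2: 4.5.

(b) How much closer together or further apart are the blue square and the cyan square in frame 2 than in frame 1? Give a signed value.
+5.8

Distance in frame 1: 3.9. Distance in frame 2: 9.7.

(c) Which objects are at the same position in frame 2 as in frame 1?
none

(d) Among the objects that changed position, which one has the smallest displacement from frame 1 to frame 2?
the blue cross

(moved 0.7)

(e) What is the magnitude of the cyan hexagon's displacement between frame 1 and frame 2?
2.8

The cyan hexagon moved from (4.4, 7.0) to (4.3, 4.2), a distance of √(0.1² + 2.8²) ≈ 2.8.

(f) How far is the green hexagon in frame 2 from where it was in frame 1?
3.7

The green hexagon moved from (0.9, 1.9) to (4.3, 3.3), a distance of √(3.4² + 1.4²) ≈ 3.7.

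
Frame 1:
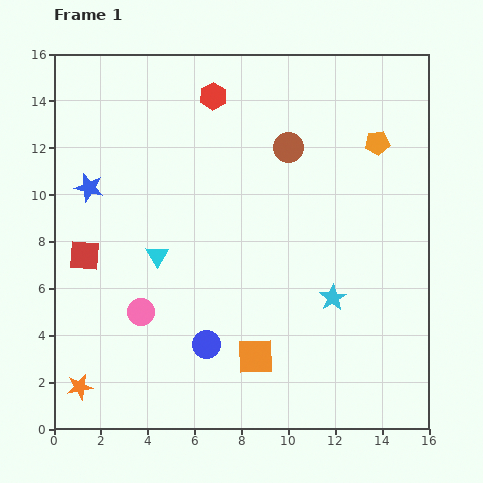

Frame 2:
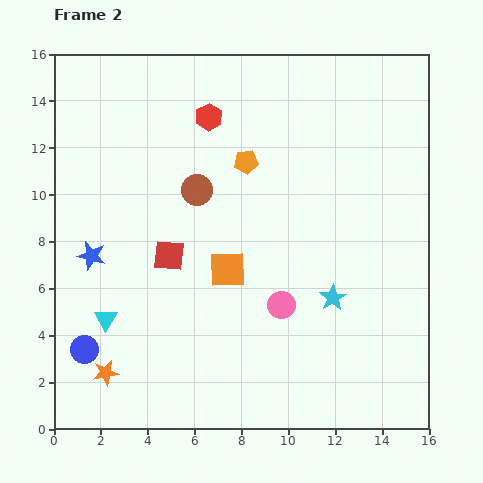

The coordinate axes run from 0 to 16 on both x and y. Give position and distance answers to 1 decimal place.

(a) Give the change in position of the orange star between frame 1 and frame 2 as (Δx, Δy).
(1.1, 0.6)

The orange star was at (1.1, 1.8) in frame 1 and (2.2, 2.4) in frame 2.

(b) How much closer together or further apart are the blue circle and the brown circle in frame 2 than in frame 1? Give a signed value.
-0.8

Distance in frame 1: 9.1. Distance in frame 2: 8.3.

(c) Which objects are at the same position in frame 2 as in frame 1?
the cyan star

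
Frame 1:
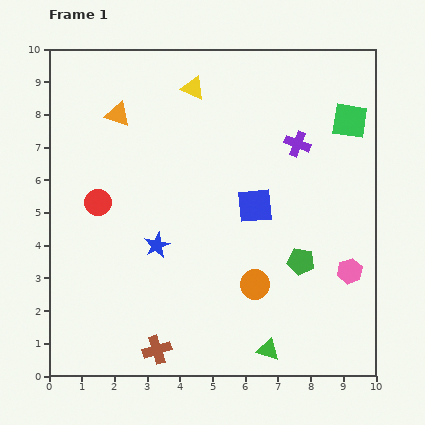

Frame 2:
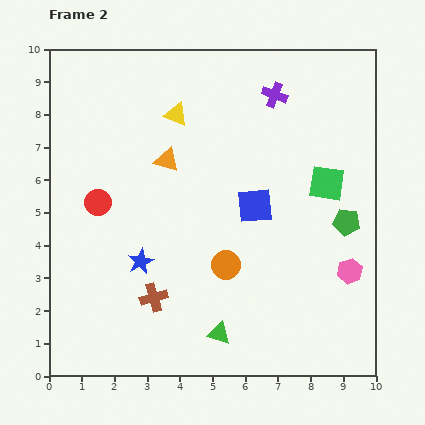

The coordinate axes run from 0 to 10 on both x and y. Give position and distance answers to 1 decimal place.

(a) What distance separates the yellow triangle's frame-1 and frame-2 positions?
0.9

The yellow triangle moved from (4.4, 8.8) to (3.9, 8.0), a distance of √(0.5² + 0.8²) ≈ 0.9.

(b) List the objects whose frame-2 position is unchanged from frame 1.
the blue square, the red circle, the pink hexagon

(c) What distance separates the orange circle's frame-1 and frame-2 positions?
1.1

The orange circle moved from (6.3, 2.8) to (5.4, 3.4), a distance of √(0.9² + 0.6²) ≈ 1.1.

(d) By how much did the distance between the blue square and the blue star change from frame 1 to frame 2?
+0.7

Distance in frame 1: 3.2. Distance in frame 2: 3.9.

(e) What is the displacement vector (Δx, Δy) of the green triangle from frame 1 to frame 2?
(-1.5, 0.5)

The green triangle was at (6.7, 0.8) in frame 1 and (5.2, 1.3) in frame 2.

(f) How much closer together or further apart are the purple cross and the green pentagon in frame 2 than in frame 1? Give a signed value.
+0.9

Distance in frame 1: 3.6. Distance in frame 2: 4.5.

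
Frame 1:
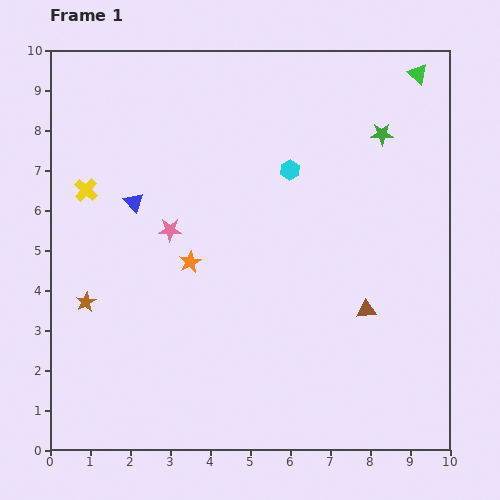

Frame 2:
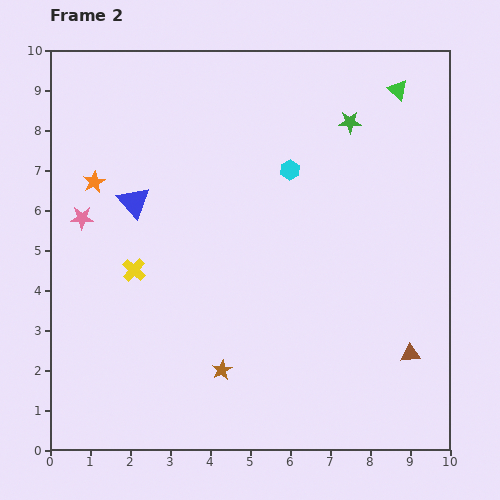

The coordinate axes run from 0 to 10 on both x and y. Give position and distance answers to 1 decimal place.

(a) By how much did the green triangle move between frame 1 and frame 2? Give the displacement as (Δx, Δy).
(-0.5, -0.4)

The green triangle was at (9.2, 9.4) in frame 1 and (8.7, 9.0) in frame 2.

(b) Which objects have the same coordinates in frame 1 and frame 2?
the blue triangle, the cyan hexagon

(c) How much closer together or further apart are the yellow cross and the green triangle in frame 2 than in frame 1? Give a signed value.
-0.8

Distance in frame 1: 8.8. Distance in frame 2: 8.0.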